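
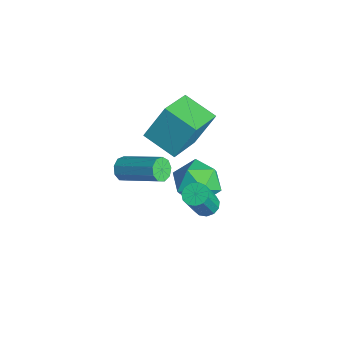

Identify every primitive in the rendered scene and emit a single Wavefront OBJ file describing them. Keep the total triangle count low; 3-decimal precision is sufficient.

v 0.191 -1.76 -2.423
v 0.643 -2.094 -2.685
v 2.141 -0.853 -1.679
v 1.689 -0.52 -1.417
v 0.54 -1.767 -2.935
v 2.038 -0.526 -1.929
v 0.274 -1.437 -2.945
v 1.772 -0.196 -1.939
v -0.031 -1.258 -2.711
v 1.467 -0.018 -1.705
v -0.232 -1.315 -2.342
v 1.266 -0.074 -1.336
v -0.235 -1.58 -2.011
v 1.263 -0.339 -1.005
v -0.039 -1.929 -1.873
v 1.459 -0.688 -0.866
v 0.265 -2.2 -1.992
v 1.763 -0.959 -0.986
v 0.535 -2.265 -2.313
v 2.033 -1.024 -1.307
v 3.409 0.841 -2.723
v 3.719 0.414 -3.008
v 4.22 -0.269 -1.443
v 3.911 0.159 -1.157
v 3.932 0.673 -2.964
v 4.433 -0.01 -1.398
v 3.98 0.985 -2.843
v 4.481 0.302 -1.277
v 3.846 1.251 -2.684
v 4.347 0.568 -1.118
v 3.574 1.388 -2.537
v 4.075 0.705 -0.971
v 3.249 1.351 -2.449
v 3.75 0.668 -0.884
v 2.976 1.152 -2.448
v 3.477 0.469 -0.883
v 2.84 0.855 -2.535
v 3.341 0.172 -0.969
v 2.885 0.553 -2.681
v 3.386 -0.13 -1.115
v 3.096 0.343 -2.84
v 3.598 -0.34 -1.274
v 3.407 0.291 -2.962
v 3.909 -0.392 -1.397
v -2.763 1.171 -2.861
v -2.697 2.155 -1.167
v -1.402 2.125 -3.468
v -1.336 3.109 -1.774
v -1.384 -0.289 -2.066
v -1.318 0.695 -0.372
v -0.023 0.665 -2.673
v 0.043 1.649 -0.979
v 0.821 2.314 -3.504
v 1.469 1.964 -2.545
v 1.031 0.536 -4.295
v 1.679 0.186 -3.336
v 0.496 0.406 -3.218
v 0.366 1.504 -2.73
v 2.134 0.996 -4.11
v 2.004 2.094 -3.622
v 2.281 1.149 -2.92
v 1.268 0.785 -2.368
v 1.232 1.715 -4.472
v 0.219 1.351 -3.92
f 2 1 5
f 2 5 3
f 3 5 6
f 3 6 4
f 5 1 7
f 5 7 6
f 6 7 8
f 6 8 4
f 7 1 9
f 7 9 8
f 8 9 10
f 8 10 4
f 9 1 11
f 9 11 10
f 10 11 12
f 10 12 4
f 11 1 13
f 11 13 12
f 12 13 14
f 12 14 4
f 13 1 15
f 13 15 14
f 14 15 16
f 14 16 4
f 15 1 17
f 15 17 16
f 16 17 18
f 16 18 4
f 17 1 19
f 17 19 18
f 18 19 20
f 18 20 4
f 19 1 2
f 19 2 20
f 20 2 3
f 20 3 4
f 22 21 25
f 22 25 23
f 23 25 26
f 23 26 24
f 25 21 27
f 25 27 26
f 26 27 28
f 26 28 24
f 27 21 29
f 27 29 28
f 28 29 30
f 28 30 24
f 29 21 31
f 29 31 30
f 30 31 32
f 30 32 24
f 31 21 33
f 31 33 32
f 32 33 34
f 32 34 24
f 33 21 35
f 33 35 34
f 34 35 36
f 34 36 24
f 35 21 37
f 35 37 36
f 36 37 38
f 36 38 24
f 37 21 39
f 37 39 38
f 38 39 40
f 38 40 24
f 39 21 41
f 39 41 40
f 40 41 42
f 40 42 24
f 41 21 43
f 41 43 42
f 42 43 44
f 42 44 24
f 43 21 22
f 43 22 44
f 44 22 23
f 44 23 24
f 46 48 45
f 49 46 45
f 45 48 47
f 47 49 45
f 46 52 48
f 50 46 49
f 50 52 46
f 48 52 47
f 51 49 47
f 47 52 51
f 51 50 49
f 52 50 51
f 53 64 58
f 53 58 54
f 53 54 60
f 53 60 63
f 53 63 64
f 54 58 62
f 58 64 57
f 64 63 55
f 63 60 59
f 60 54 61
f 56 62 57
f 56 57 55
f 56 55 59
f 56 59 61
f 56 61 62
f 57 62 58
f 55 57 64
f 59 55 63
f 61 59 60
f 62 61 54



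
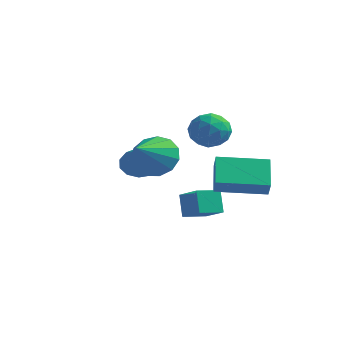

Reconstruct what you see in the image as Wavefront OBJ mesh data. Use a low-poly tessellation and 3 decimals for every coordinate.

v -0.662 2.494 -1.836
v 0.405 2.047 -1.22
v -0.141 3.466 -2.034
v 0.926 3.019 -1.418
v -0.266 2.081 -2.822
v 0.801 1.634 -2.206
v 0.255 3.053 -3.02
v 1.322 2.606 -2.404
v -0.241 0.048 1.148
v 0.126 0.578 1.951
v -0.059 -1.568 2.132
v -0.45 0.555 2.019
v -0.96 0.371 1.811
v -1.241 0.084 1.393
v -1.205 -0.215 0.896
v -0.863 -0.43 0.48
v -0.323 -0.493 0.275
v 0.242 -0.385 0.348
v 0.654 -0.14 0.675
v 0.782 0.165 1.152
v 0.585 0.433 1.627
v -2.719 2.886 -0.579
v -1.818 2.95 -0.8
v -2.461 2.294 0.299
v -1.924 3.361 -0.492
v -2.282 3.621 -0.212
v -2.779 3.647 -0.048
v -3.257 3.432 -0.053
v -3.564 3.044 -0.225
v -3.603 2.605 -0.509
v -3.361 2.256 -0.816
v -2.915 2.107 -1.047
v -2.407 2.205 -1.13
v -1.998 2.519 -1.038
v 0.476 2.171 2.032
v 1.272 2.276 1.616
v 1.088 1.224 2.964
v 1.884 1.329 2.548
v 1.533 2.008 3.031
v 1.154 2.594 2.455
v 1.206 0.906 2.125
v 0.827 1.492 1.549
v 1.723 1.495 1.674
v 1.925 2.176 2.233
v 0.435 1.324 2.347
v 0.637 2.005 2.906
v 0.82 2.307 1.742
v 1.54 1.193 2.838
v 1.333 1.593 3.121
v 1.801 1.655 2.877
v 0.751 2.493 2.235
v 1.219 2.555 1.991
v 1.372 2.398 2.822
v 1.141 0.945 2.589
v 1.609 1.007 2.345
v 0.559 1.845 1.703
v 1.027 1.907 1.459
v 0.988 1.102 1.758
v 1.553 1.909 1.532
v 1.913 1.353 2.079
v 1.514 1.104 1.831
v 1.292 1.448 1.493
v 1.672 2.31 1.86
v 2.032 1.753 2.408
v 1.825 2.152 2.692
v 1.603 2.496 2.353
v 1.937 1.851 1.894
v 0.328 1.747 2.172
v 0.688 1.19 2.72
v 0.757 1.004 2.227
v 0.535 1.348 1.888
v 0.447 2.147 2.501
v 0.807 1.591 3.048
v 1.068 2.052 3.087
v 0.846 2.396 2.749
v 0.423 1.649 2.686
v 0.196 3.725 -0.446
v 0.491 3.379 0.224
v 2.008 4.924 -0.624
v 2.303 4.577 0.046
v 0.877 2.563 -1.346
v 1.172 2.216 -0.676
v 2.689 3.761 -1.524
v 2.984 3.415 -0.854
f 2 4 1
f 5 2 1
f 1 4 3
f 3 5 1
f 2 8 4
f 6 2 5
f 6 8 2
f 4 8 3
f 7 5 3
f 3 8 7
f 7 6 5
f 8 6 7
f 10 9 12
f 10 12 11
f 12 9 13
f 12 13 11
f 13 9 14
f 13 14 11
f 14 9 15
f 14 15 11
f 15 9 16
f 15 16 11
f 16 9 17
f 16 17 11
f 17 9 18
f 17 18 11
f 18 9 19
f 18 19 11
f 19 9 20
f 19 20 11
f 20 9 21
f 20 21 11
f 21 9 10
f 21 10 11
f 23 22 25
f 23 25 24
f 25 22 26
f 25 26 24
f 26 22 27
f 26 27 24
f 27 22 28
f 27 28 24
f 28 22 29
f 28 29 24
f 29 22 30
f 29 30 24
f 30 22 31
f 30 31 24
f 31 22 32
f 31 32 24
f 32 22 33
f 32 33 24
f 33 22 34
f 33 34 24
f 34 22 23
f 34 23 24
f 35 72 51
f 72 46 75
f 51 75 40
f 72 75 51
f 35 51 47
f 51 40 52
f 47 52 36
f 51 52 47
f 35 47 56
f 47 36 57
f 56 57 42
f 47 57 56
f 35 56 68
f 56 42 71
f 68 71 45
f 56 71 68
f 35 68 72
f 68 45 76
f 72 76 46
f 68 76 72
f 36 52 63
f 52 40 66
f 63 66 44
f 52 66 63
f 40 75 53
f 75 46 74
f 53 74 39
f 75 74 53
f 46 76 73
f 76 45 69
f 73 69 37
f 76 69 73
f 45 71 70
f 71 42 58
f 70 58 41
f 71 58 70
f 42 57 62
f 57 36 59
f 62 59 43
f 57 59 62
f 38 64 50
f 64 44 65
f 50 65 39
f 64 65 50
f 38 50 48
f 50 39 49
f 48 49 37
f 50 49 48
f 38 48 55
f 48 37 54
f 55 54 41
f 48 54 55
f 38 55 60
f 55 41 61
f 60 61 43
f 55 61 60
f 38 60 64
f 60 43 67
f 64 67 44
f 60 67 64
f 39 65 53
f 65 44 66
f 53 66 40
f 65 66 53
f 37 49 73
f 49 39 74
f 73 74 46
f 49 74 73
f 41 54 70
f 54 37 69
f 70 69 45
f 54 69 70
f 43 61 62
f 61 41 58
f 62 58 42
f 61 58 62
f 44 67 63
f 67 43 59
f 63 59 36
f 67 59 63
f 78 80 77
f 81 78 77
f 77 80 79
f 79 81 77
f 78 84 80
f 82 78 81
f 82 84 78
f 80 84 79
f 83 81 79
f 79 84 83
f 83 82 81
f 84 82 83



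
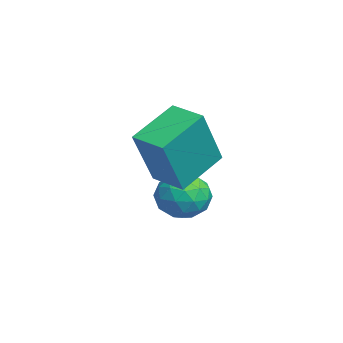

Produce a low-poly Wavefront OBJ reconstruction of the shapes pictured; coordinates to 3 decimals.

v 0.209 0.341 -1.039
v 0.824 -0.129 0.327
v -0.436 1.207 -0.45
v 0.179 0.737 0.915
v 0.821 0.863 -1.135
v 1.436 0.393 0.23
v 0.176 1.729 -0.547
v 0.791 1.259 0.819
v -0.858 1.379 -1.611
v -0.515 1.525 -2.12
v -0.325 0.515 -1.5
v 0.018 0.661 -2.009
v 0.08 0.998 -1.48
v -0.249 1.532 -1.548
v -0.591 0.508 -2.072
v -0.92 1.042 -2.14
v -0.35 0.987 -2.405
v 0.065 1.29 -2.039
v -0.905 0.75 -1.581
v -0.49 1.053 -1.215
v -0.733 1.528 -1.875
v -0.107 0.512 -1.745
v -0.07 0.71 -1.434
v 0.131 0.796 -1.733
v -0.577 1.532 -1.539
v -0.376 1.618 -1.838
v -0.025 1.308 -1.462
v -0.464 0.422 -1.782
v -0.263 0.508 -2.081
v -0.971 1.244 -1.887
v -0.77 1.33 -2.186
v -0.815 0.732 -2.158
v -0.435 1.297 -2.342
v -0.122 0.79 -2.277
v -0.479 0.7 -2.314
v -0.673 1.013 -2.354
v -0.191 1.475 -2.126
v 0.122 0.968 -2.062
v 0.159 1.166 -1.75
v -0.035 1.48 -1.79
v -0.094 1.159 -2.294
v -0.962 1.072 -1.558
v -0.649 0.565 -1.494
v -0.805 0.56 -1.83
v -0.999 0.874 -1.87
v -0.718 1.25 -1.343
v -0.405 0.743 -1.278
v -0.167 1.027 -1.266
v -0.361 1.34 -1.306
v -0.746 0.881 -1.326
f 2 4 1
f 5 2 1
f 1 4 3
f 3 5 1
f 2 8 4
f 6 2 5
f 6 8 2
f 4 8 3
f 7 5 3
f 3 8 7
f 7 6 5
f 8 6 7
f 9 46 25
f 46 20 49
f 25 49 14
f 46 49 25
f 9 25 21
f 25 14 26
f 21 26 10
f 25 26 21
f 9 21 30
f 21 10 31
f 30 31 16
f 21 31 30
f 9 30 42
f 30 16 45
f 42 45 19
f 30 45 42
f 9 42 46
f 42 19 50
f 46 50 20
f 42 50 46
f 10 26 37
f 26 14 40
f 37 40 18
f 26 40 37
f 14 49 27
f 49 20 48
f 27 48 13
f 49 48 27
f 20 50 47
f 50 19 43
f 47 43 11
f 50 43 47
f 19 45 44
f 45 16 32
f 44 32 15
f 45 32 44
f 16 31 36
f 31 10 33
f 36 33 17
f 31 33 36
f 12 38 24
f 38 18 39
f 24 39 13
f 38 39 24
f 12 24 22
f 24 13 23
f 22 23 11
f 24 23 22
f 12 22 29
f 22 11 28
f 29 28 15
f 22 28 29
f 12 29 34
f 29 15 35
f 34 35 17
f 29 35 34
f 12 34 38
f 34 17 41
f 38 41 18
f 34 41 38
f 13 39 27
f 39 18 40
f 27 40 14
f 39 40 27
f 11 23 47
f 23 13 48
f 47 48 20
f 23 48 47
f 15 28 44
f 28 11 43
f 44 43 19
f 28 43 44
f 17 35 36
f 35 15 32
f 36 32 16
f 35 32 36
f 18 41 37
f 41 17 33
f 37 33 10
f 41 33 37



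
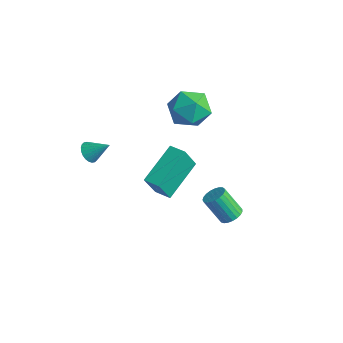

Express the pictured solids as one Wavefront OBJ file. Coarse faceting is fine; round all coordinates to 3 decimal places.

v -0.524 0.054 0.146
v -0.473 -0.598 1.429
v -1.004 1.878 1.091
v -0.954 1.226 2.374
v 0.274 0.234 0.206
v 0.324 -0.418 1.489
v -0.207 2.058 1.151
v -0.156 1.406 2.434
v -3.409 4.152 2.624
v -2.544 4.537 2.056
v -2.516 2.643 2.964
v -1.651 3.028 2.396
v -1.925 3.487 3.362
v -2.477 4.419 3.152
v -2.583 2.761 1.868
v -3.135 3.693 1.658
v -2.033 3.677 1.589
v -1.627 4.125 2.512
v -3.433 3.055 2.508
v -3.027 3.503 3.431
v 2.564 1.737 -0.185
v 3.013 1.864 0.124
v 2.325 1.451 1.295
v 1.876 1.323 0.985
v 2.895 2.065 0.125
v 2.206 1.652 1.296
v 2.72 2.209 0.073
v 2.031 1.795 1.244
v 2.517 2.271 -0.024
v 1.829 1.858 1.146
v 2.323 2.241 -0.149
v 1.634 1.827 1.022
v 2.171 2.124 -0.28
v 1.482 1.71 0.89
v 2.086 1.939 -0.395
v 1.398 1.526 0.776
v 2.084 1.72 -0.474
v 1.396 1.307 0.697
v 2.166 1.504 -0.502
v 1.477 1.09 0.669
v 2.316 1.328 -0.476
v 1.627 0.914 0.695
v 2.509 1.222 -0.4
v 1.82 0.809 0.771
v 2.712 1.206 -0.286
v 2.023 0.792 0.885
v 2.889 1.281 -0.155
v 2.2 0.868 1.016
v 3.01 1.436 -0.03
v 2.321 1.022 1.141
v 3.054 1.642 0.069
v 2.365 1.228 1.24
v -2.164 -2.185 3.066
v -1.776 -2.198 2.677
v -1.456 -1.635 3.754
v -1.875 -2.014 2.631
v -2.018 -1.855 2.652
v -2.184 -1.747 2.735
v -2.346 -1.705 2.869
v -2.481 -1.737 3.033
v -2.567 -1.836 3.202
v -2.592 -1.989 3.351
v -2.552 -2.172 3.456
v -2.453 -2.357 3.502
v -2.31 -2.515 3.481
v -2.145 -2.624 3.398
v -1.982 -2.665 3.264
v -1.848 -2.634 3.1
v -1.761 -2.534 2.931
v -1.736 -2.381 2.782
f 2 4 1
f 5 2 1
f 1 4 3
f 3 5 1
f 2 8 4
f 6 2 5
f 6 8 2
f 4 8 3
f 7 5 3
f 3 8 7
f 7 6 5
f 8 6 7
f 9 20 14
f 9 14 10
f 9 10 16
f 9 16 19
f 9 19 20
f 10 14 18
f 14 20 13
f 20 19 11
f 19 16 15
f 16 10 17
f 12 18 13
f 12 13 11
f 12 11 15
f 12 15 17
f 12 17 18
f 13 18 14
f 11 13 20
f 15 11 19
f 17 15 16
f 18 17 10
f 22 21 25
f 22 25 23
f 23 25 26
f 23 26 24
f 25 21 27
f 25 27 26
f 26 27 28
f 26 28 24
f 27 21 29
f 27 29 28
f 28 29 30
f 28 30 24
f 29 21 31
f 29 31 30
f 30 31 32
f 30 32 24
f 31 21 33
f 31 33 32
f 32 33 34
f 32 34 24
f 33 21 35
f 33 35 34
f 34 35 36
f 34 36 24
f 35 21 37
f 35 37 36
f 36 37 38
f 36 38 24
f 37 21 39
f 37 39 38
f 38 39 40
f 38 40 24
f 39 21 41
f 39 41 40
f 40 41 42
f 40 42 24
f 41 21 43
f 41 43 42
f 42 43 44
f 42 44 24
f 43 21 45
f 43 45 44
f 44 45 46
f 44 46 24
f 45 21 47
f 45 47 46
f 46 47 48
f 46 48 24
f 47 21 49
f 47 49 48
f 48 49 50
f 48 50 24
f 49 21 51
f 49 51 50
f 50 51 52
f 50 52 24
f 51 21 22
f 51 22 52
f 52 22 23
f 52 23 24
f 54 53 56
f 54 56 55
f 56 53 57
f 56 57 55
f 57 53 58
f 57 58 55
f 58 53 59
f 58 59 55
f 59 53 60
f 59 60 55
f 60 53 61
f 60 61 55
f 61 53 62
f 61 62 55
f 62 53 63
f 62 63 55
f 63 53 64
f 63 64 55
f 64 53 65
f 64 65 55
f 65 53 66
f 65 66 55
f 66 53 67
f 66 67 55
f 67 53 68
f 67 68 55
f 68 53 69
f 68 69 55
f 69 53 70
f 69 70 55
f 70 53 54
f 70 54 55



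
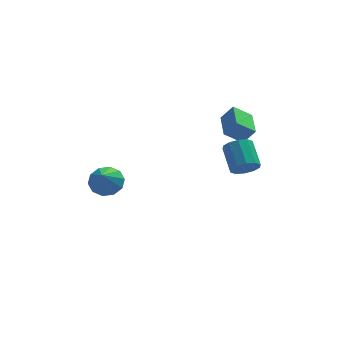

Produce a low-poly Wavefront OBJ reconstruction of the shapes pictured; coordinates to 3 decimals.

v 2.789 -2.465 -0.137
v 3.549 -2.292 -0.264
v 3.392 -0.961 0.611
v 2.631 -1.135 0.737
v 3.286 -2.088 -0.621
v 3.129 -0.758 0.253
v 2.833 -2.028 -0.794
v 2.676 -0.698 0.081
v 2.364 -2.135 -0.716
v 2.206 -0.805 0.159
v 2.056 -2.369 -0.416
v 1.899 -1.038 0.458
v 2.028 -2.639 -0.011
v 1.871 -1.308 0.864
v 2.291 -2.842 0.347
v 2.134 -1.512 1.221
v 2.744 -2.902 0.519
v 2.587 -1.572 1.394
v 3.214 -2.795 0.441
v 3.056 -1.465 1.316
v 3.521 -2.562 0.142
v 3.364 -1.231 1.016
v -3.543 2.596 -3.869
v -2.595 2.468 -3.712
v -3.897 1.524 -2.611
v -2.778 2.926 -3.372
v -3.254 3.259 -3.222
v -3.84 3.338 -3.319
v -4.313 3.135 -3.625
v -4.492 2.725 -4.025
v -4.309 2.267 -4.365
v -3.833 1.934 -4.515
v -3.247 1.854 -4.419
v -2.774 2.058 -4.112
v 2.242 0.516 0.512
v 2.861 0.387 1.362
v 2.386 2.213 0.663
v 3.005 2.084 1.514
v 3.235 0.496 -0.214
v 3.854 0.367 0.637
v 3.379 2.193 -0.062
v 3.998 2.064 0.788
f 2 1 5
f 2 5 3
f 3 5 6
f 3 6 4
f 5 1 7
f 5 7 6
f 6 7 8
f 6 8 4
f 7 1 9
f 7 9 8
f 8 9 10
f 8 10 4
f 9 1 11
f 9 11 10
f 10 11 12
f 10 12 4
f 11 1 13
f 11 13 12
f 12 13 14
f 12 14 4
f 13 1 15
f 13 15 14
f 14 15 16
f 14 16 4
f 15 1 17
f 15 17 16
f 16 17 18
f 16 18 4
f 17 1 19
f 17 19 18
f 18 19 20
f 18 20 4
f 19 1 21
f 19 21 20
f 20 21 22
f 20 22 4
f 21 1 2
f 21 2 22
f 22 2 3
f 22 3 4
f 24 23 26
f 24 26 25
f 26 23 27
f 26 27 25
f 27 23 28
f 27 28 25
f 28 23 29
f 28 29 25
f 29 23 30
f 29 30 25
f 30 23 31
f 30 31 25
f 31 23 32
f 31 32 25
f 32 23 33
f 32 33 25
f 33 23 34
f 33 34 25
f 34 23 24
f 34 24 25
f 36 38 35
f 39 36 35
f 35 38 37
f 37 39 35
f 36 42 38
f 40 36 39
f 40 42 36
f 38 42 37
f 41 39 37
f 37 42 41
f 41 40 39
f 42 40 41



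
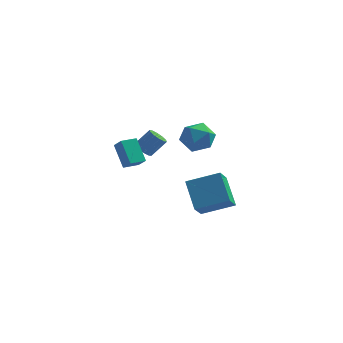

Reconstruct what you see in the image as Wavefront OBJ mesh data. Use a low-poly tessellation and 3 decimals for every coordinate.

v -3.55 -1.395 1.239
v -3.028 -1.885 1.879
v -4.266 -0.538 2.481
v -3.744 -1.028 3.12
v -2.836 -0.712 1.18
v -2.314 -1.202 1.819
v -3.552 0.145 2.421
v -3.03 -0.345 3.061
v -2.835 0.31 1.834
v -2.33 0.212 1.471
v -1.539 0.611 2.463
v -2.045 0.71 2.826
v -2.447 0.579 1.417
v -1.657 0.978 2.409
v -2.713 0.844 1.522
v -1.922 1.243 2.514
v -3.025 0.905 1.746
v -2.234 1.304 2.738
v -3.265 0.739 2.004
v -2.474 1.138 2.996
v -3.341 0.409 2.197
v -2.55 0.808 3.189
v -3.223 0.042 2.251
v -2.433 0.441 3.243
v -2.958 -0.223 2.146
v -2.167 0.176 3.138
v -2.646 -0.284 1.922
v -1.855 0.115 2.914
v -2.406 -0.118 1.664
v -1.615 0.281 2.656
v -0.247 2.117 -3.676
v -1.074 3.502 -2.224
v -0.094 3.284 -4.7
v -0.92 4.668 -3.248
v 1.72 2.512 -2.932
v 0.894 3.896 -1.48
v 1.874 3.678 -3.956
v 1.047 5.063 -2.504
v -0.181 -0.611 3.231
v 0.51 0.017 3.799
v 0.55 -2.057 3.941
v 1.241 -1.429 4.509
v 0.176 -1.433 4.756
v -0.276 -0.539 4.318
v 1.336 -1.501 3.422
v 0.884 -0.607 2.984
v 1.448 -0.533 3.918
v 0.73 -0.491 4.742
v 0.33 -1.549 2.998
v -0.388 -1.507 3.822
f 2 4 1
f 5 2 1
f 1 4 3
f 3 5 1
f 2 8 4
f 6 2 5
f 6 8 2
f 4 8 3
f 7 5 3
f 3 8 7
f 7 6 5
f 8 6 7
f 10 9 13
f 10 13 11
f 11 13 14
f 11 14 12
f 13 9 15
f 13 15 14
f 14 15 16
f 14 16 12
f 15 9 17
f 15 17 16
f 16 17 18
f 16 18 12
f 17 9 19
f 17 19 18
f 18 19 20
f 18 20 12
f 19 9 21
f 19 21 20
f 20 21 22
f 20 22 12
f 21 9 23
f 21 23 22
f 22 23 24
f 22 24 12
f 23 9 25
f 23 25 24
f 24 25 26
f 24 26 12
f 25 9 27
f 25 27 26
f 26 27 28
f 26 28 12
f 27 9 29
f 27 29 28
f 28 29 30
f 28 30 12
f 29 9 10
f 29 10 30
f 30 10 11
f 30 11 12
f 32 34 31
f 35 32 31
f 31 34 33
f 33 35 31
f 32 38 34
f 36 32 35
f 36 38 32
f 34 38 33
f 37 35 33
f 33 38 37
f 37 36 35
f 38 36 37
f 39 50 44
f 39 44 40
f 39 40 46
f 39 46 49
f 39 49 50
f 40 44 48
f 44 50 43
f 50 49 41
f 49 46 45
f 46 40 47
f 42 48 43
f 42 43 41
f 42 41 45
f 42 45 47
f 42 47 48
f 43 48 44
f 41 43 50
f 45 41 49
f 47 45 46
f 48 47 40



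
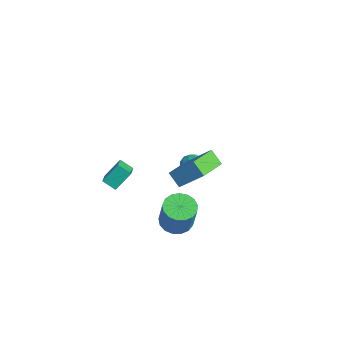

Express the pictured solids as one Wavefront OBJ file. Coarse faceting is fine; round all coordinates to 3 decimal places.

v -4.717 -3.997 -2.529
v -3.684 -4.686 -1.86
v -4.703 -2.984 -1.506
v -3.67 -3.673 -0.837
v -4.07 -3.507 -3.023
v -3.037 -4.196 -2.354
v -4.056 -2.494 -2
v -3.023 -3.183 -1.331
v -1.583 0.816 -1.026
v -1.337 0.408 -1.654
v -2.523 -0.028 -0.846
v -2.277 -0.436 -1.474
v -1.838 -0.417 -0.819
v -1.257 0.104 -0.931
v -2.603 0.276 -1.569
v -2.022 0.797 -1.681
v -1.968 0.074 -1.99
v -1.495 -0.354 -1.527
v -2.365 0.734 -0.973
v -1.892 0.306 -0.51
v -1.377 0.686 -1.356
v -2.483 -0.306 -1.144
v -2.224 -0.295 -0.759
v -2.08 -0.535 -1.129
v -1.33 0.507 -0.931
v -1.186 0.267 -1.3
v -1.48 -0.217 -0.809
v -2.674 0.113 -1.2
v -2.53 -0.127 -1.569
v -1.78 0.915 -1.371
v -1.636 0.675 -1.741
v -2.38 0.597 -1.691
v -1.604 0.25 -1.923
v -2.156 -0.246 -1.817
v -2.348 0.172 -1.873
v -2.006 0.479 -1.938
v -1.326 -0.002 -1.65
v -1.878 -0.498 -1.544
v -1.62 -0.487 -1.16
v -1.278 -0.181 -1.225
v -1.696 -0.198 -1.848
v -1.982 0.878 -0.956
v -2.534 0.382 -0.85
v -2.582 0.561 -1.275
v -2.24 0.867 -1.34
v -1.704 0.626 -0.683
v -2.256 0.13 -0.577
v -1.854 -0.099 -0.562
v -1.512 0.208 -0.627
v -2.164 0.578 -0.652
v 2.983 -3.72 -0.304
v 3.852 -3.919 -0.632
v 4.526 -4.059 1.235
v 3.657 -3.86 1.564
v 3.85 -3.466 -0.597
v 4.524 -3.605 1.27
v 3.649 -3.07 -0.495
v 4.323 -3.21 1.372
v 3.296 -2.824 -0.349
v 3.97 -2.964 1.518
v 2.871 -2.783 -0.193
v 3.545 -2.923 1.674
v 2.472 -2.957 -0.062
v 3.145 -3.097 1.805
v 2.19 -3.305 0.014
v 2.863 -3.445 1.881
v 2.089 -3.749 0.017
v 2.763 -3.889 1.884
v 2.194 -4.186 -0.054
v 2.867 -4.326 1.814
v 2.479 -4.516 -0.181
v 3.153 -4.656 1.686
v 2.88 -4.664 -0.337
v 3.553 -4.804 1.53
v 3.304 -4.596 -0.485
v 3.978 -4.735 1.382
v 3.655 -4.327 -0.592
v 4.329 -4.467 1.276
v 2.881 -4.102 3.967
v 3.732 -3.117 5.166
v 1.797 -2.338 3.287
v 2.648 -1.352 4.485
v 3.632 -3.908 3.275
v 4.483 -2.922 4.473
v 2.548 -2.143 2.594
v 3.399 -1.158 3.793
f 2 4 1
f 5 2 1
f 1 4 3
f 3 5 1
f 2 8 4
f 6 2 5
f 6 8 2
f 4 8 3
f 7 5 3
f 3 8 7
f 7 6 5
f 8 6 7
f 9 46 25
f 46 20 49
f 25 49 14
f 46 49 25
f 9 25 21
f 25 14 26
f 21 26 10
f 25 26 21
f 9 21 30
f 21 10 31
f 30 31 16
f 21 31 30
f 9 30 42
f 30 16 45
f 42 45 19
f 30 45 42
f 9 42 46
f 42 19 50
f 46 50 20
f 42 50 46
f 10 26 37
f 26 14 40
f 37 40 18
f 26 40 37
f 14 49 27
f 49 20 48
f 27 48 13
f 49 48 27
f 20 50 47
f 50 19 43
f 47 43 11
f 50 43 47
f 19 45 44
f 45 16 32
f 44 32 15
f 45 32 44
f 16 31 36
f 31 10 33
f 36 33 17
f 31 33 36
f 12 38 24
f 38 18 39
f 24 39 13
f 38 39 24
f 12 24 22
f 24 13 23
f 22 23 11
f 24 23 22
f 12 22 29
f 22 11 28
f 29 28 15
f 22 28 29
f 12 29 34
f 29 15 35
f 34 35 17
f 29 35 34
f 12 34 38
f 34 17 41
f 38 41 18
f 34 41 38
f 13 39 27
f 39 18 40
f 27 40 14
f 39 40 27
f 11 23 47
f 23 13 48
f 47 48 20
f 23 48 47
f 15 28 44
f 28 11 43
f 44 43 19
f 28 43 44
f 17 35 36
f 35 15 32
f 36 32 16
f 35 32 36
f 18 41 37
f 41 17 33
f 37 33 10
f 41 33 37
f 52 51 55
f 52 55 53
f 53 55 56
f 53 56 54
f 55 51 57
f 55 57 56
f 56 57 58
f 56 58 54
f 57 51 59
f 57 59 58
f 58 59 60
f 58 60 54
f 59 51 61
f 59 61 60
f 60 61 62
f 60 62 54
f 61 51 63
f 61 63 62
f 62 63 64
f 62 64 54
f 63 51 65
f 63 65 64
f 64 65 66
f 64 66 54
f 65 51 67
f 65 67 66
f 66 67 68
f 66 68 54
f 67 51 69
f 67 69 68
f 68 69 70
f 68 70 54
f 69 51 71
f 69 71 70
f 70 71 72
f 70 72 54
f 71 51 73
f 71 73 72
f 72 73 74
f 72 74 54
f 73 51 75
f 73 75 74
f 74 75 76
f 74 76 54
f 75 51 77
f 75 77 76
f 76 77 78
f 76 78 54
f 77 51 52
f 77 52 78
f 78 52 53
f 78 53 54
f 80 82 79
f 83 80 79
f 79 82 81
f 81 83 79
f 80 86 82
f 84 80 83
f 84 86 80
f 82 86 81
f 85 83 81
f 81 86 85
f 85 84 83
f 86 84 85



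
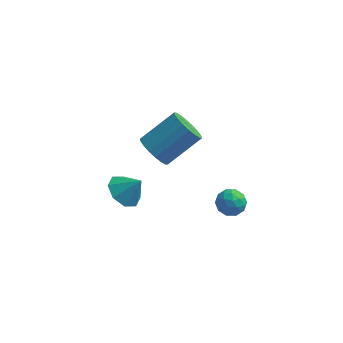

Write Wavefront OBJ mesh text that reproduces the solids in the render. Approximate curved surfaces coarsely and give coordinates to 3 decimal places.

v -3.907 -1.925 -3.444
v -3.282 -2.382 -3.941
v -3.133 -1.875 -2.516
v -3.231 -1.684 -4.02
v -3.576 -1.127 -3.762
v -4.115 -1.037 -3.318
v -4.532 -1.467 -2.948
v -4.583 -2.165 -2.869
v -4.238 -2.722 -3.127
v -3.699 -2.812 -3.571
v -2.25 -3.33 1.353
v -1.598 -3.638 0.884
v -0.319 -2.659 2.018
v -0.97 -2.35 2.487
v -1.687 -3.312 0.703
v -0.407 -2.333 1.837
v -1.887 -2.99 0.651
v -0.608 -2.011 1.785
v -2.159 -2.736 0.738
v -0.88 -1.757 1.872
v -2.449 -2.598 0.947
v -1.17 -1.619 2.08
v -2.7 -2.606 1.236
v -1.42 -1.627 2.37
v -2.861 -2.757 1.549
v -1.581 -1.778 2.682
v -2.901 -3.021 1.822
v -1.622 -2.042 2.956
v -2.813 -3.347 2.003
v -1.533 -2.368 3.137
v -2.612 -3.669 2.055
v -1.333 -2.69 3.189
v -2.34 -3.923 1.968
v -1.061 -2.944 3.102
v -2.05 -4.061 1.76
v -0.771 -3.082 2.893
v -1.8 -4.053 1.47
v -0.52 -3.074 2.604
v -1.639 -3.902 1.158
v -0.359 -2.923 2.291
v 0.898 -2.449 -2.802
v 1.238 -2.176 -2.223
v 0.802 -3.484 -2.257
v 1.142 -3.211 -1.678
v 0.474 -2.984 -1.847
v 0.534 -2.344 -2.183
v 1.506 -3.316 -2.297
v 1.566 -2.676 -2.633
v 1.614 -2.712 -1.91
v 0.977 -2.506 -1.632
v 1.063 -3.154 -2.848
v 0.426 -2.948 -2.57
v 1.076 -2.221 -2.56
v 0.964 -3.439 -1.92
v 0.571 -3.305 -2.019
v 0.771 -3.145 -1.678
v 0.662 -2.32 -2.537
v 0.862 -2.16 -2.196
v 0.413 -2.635 -1.975
v 1.178 -3.5 -2.284
v 1.378 -3.34 -1.943
v 1.269 -2.515 -2.802
v 1.469 -2.355 -2.461
v 1.627 -3.025 -2.505
v 1.498 -2.376 -2.036
v 1.441 -2.984 -1.716
v 1.655 -3.046 -2.08
v 1.69 -2.67 -2.277
v 1.123 -2.255 -1.872
v 1.066 -2.864 -1.552
v 0.674 -2.73 -1.652
v 0.709 -2.354 -1.849
v 1.344 -2.57 -1.689
v 0.974 -2.796 -2.928
v 0.917 -3.405 -2.608
v 1.331 -3.306 -2.631
v 1.366 -2.93 -2.828
v 0.599 -2.676 -2.764
v 0.542 -3.284 -2.444
v 0.35 -2.99 -2.203
v 0.385 -2.614 -2.4
v 0.696 -3.09 -2.791
f 2 1 4
f 2 4 3
f 4 1 5
f 4 5 3
f 5 1 6
f 5 6 3
f 6 1 7
f 6 7 3
f 7 1 8
f 7 8 3
f 8 1 9
f 8 9 3
f 9 1 10
f 9 10 3
f 10 1 2
f 10 2 3
f 12 11 15
f 12 15 13
f 13 15 16
f 13 16 14
f 15 11 17
f 15 17 16
f 16 17 18
f 16 18 14
f 17 11 19
f 17 19 18
f 18 19 20
f 18 20 14
f 19 11 21
f 19 21 20
f 20 21 22
f 20 22 14
f 21 11 23
f 21 23 22
f 22 23 24
f 22 24 14
f 23 11 25
f 23 25 24
f 24 25 26
f 24 26 14
f 25 11 27
f 25 27 26
f 26 27 28
f 26 28 14
f 27 11 29
f 27 29 28
f 28 29 30
f 28 30 14
f 29 11 31
f 29 31 30
f 30 31 32
f 30 32 14
f 31 11 33
f 31 33 32
f 32 33 34
f 32 34 14
f 33 11 35
f 33 35 34
f 34 35 36
f 34 36 14
f 35 11 37
f 35 37 36
f 36 37 38
f 36 38 14
f 37 11 39
f 37 39 38
f 38 39 40
f 38 40 14
f 39 11 12
f 39 12 40
f 40 12 13
f 40 13 14
f 41 78 57
f 78 52 81
f 57 81 46
f 78 81 57
f 41 57 53
f 57 46 58
f 53 58 42
f 57 58 53
f 41 53 62
f 53 42 63
f 62 63 48
f 53 63 62
f 41 62 74
f 62 48 77
f 74 77 51
f 62 77 74
f 41 74 78
f 74 51 82
f 78 82 52
f 74 82 78
f 42 58 69
f 58 46 72
f 69 72 50
f 58 72 69
f 46 81 59
f 81 52 80
f 59 80 45
f 81 80 59
f 52 82 79
f 82 51 75
f 79 75 43
f 82 75 79
f 51 77 76
f 77 48 64
f 76 64 47
f 77 64 76
f 48 63 68
f 63 42 65
f 68 65 49
f 63 65 68
f 44 70 56
f 70 50 71
f 56 71 45
f 70 71 56
f 44 56 54
f 56 45 55
f 54 55 43
f 56 55 54
f 44 54 61
f 54 43 60
f 61 60 47
f 54 60 61
f 44 61 66
f 61 47 67
f 66 67 49
f 61 67 66
f 44 66 70
f 66 49 73
f 70 73 50
f 66 73 70
f 45 71 59
f 71 50 72
f 59 72 46
f 71 72 59
f 43 55 79
f 55 45 80
f 79 80 52
f 55 80 79
f 47 60 76
f 60 43 75
f 76 75 51
f 60 75 76
f 49 67 68
f 67 47 64
f 68 64 48
f 67 64 68
f 50 73 69
f 73 49 65
f 69 65 42
f 73 65 69



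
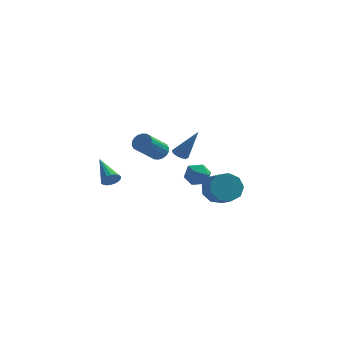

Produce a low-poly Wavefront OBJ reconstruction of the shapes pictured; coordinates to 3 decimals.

v -3.356 -4.298 0.028
v -2.922 -4.249 0.424
v -4.304 -2.882 0.892
v -2.847 -4.083 0.235
v -2.873 -3.96 0.004
v -2.995 -3.904 -0.221
v -3.188 -3.926 -0.398
v -3.415 -4.022 -0.49
v -3.63 -4.172 -0.479
v -3.791 -4.347 -0.368
v -3.865 -4.513 -0.178
v -3.839 -4.636 0.052
v -3.717 -4.692 0.278
v -3.524 -4.67 0.454
v -3.297 -4.574 0.546
v -3.082 -4.424 0.536
v -2.295 4.387 -1.677
v -1.757 3.972 -1.795
v -2.526 2.599 -0.482
v -3.065 3.013 -0.363
v -1.66 4.144 -1.559
v -2.43 2.77 -0.246
v -1.69 4.363 -1.346
v -2.459 2.99 -0.033
v -1.839 4.588 -1.199
v -2.609 3.214 0.114
v -2.079 4.772 -1.147
v -2.848 3.399 0.166
v -2.362 4.88 -1.199
v -3.131 3.507 0.114
v -2.631 4.891 -1.346
v -3.4 3.517 -0.033
v -2.834 4.801 -1.558
v -3.603 3.428 -0.245
v -2.93 4.63 -1.794
v -3.7 3.256 -0.481
v -2.901 4.41 -2.007
v -3.67 3.037 -0.694
v -2.751 4.186 -2.154
v -3.521 2.812 -0.841
v -2.512 4.001 -2.206
v -3.281 2.628 -0.893
v -2.229 3.893 -2.154
v -2.998 2.52 -0.841
v -1.96 3.883 -2.007
v -2.729 2.509 -0.694
v 1.712 1.602 -3.178
v 2.325 2.309 -2.7
v 2.98 1.245 -1.965
v 2.368 0.538 -2.442
v 1.726 2.205 -2.318
v 2.381 1.14 -1.582
v 1.121 1.818 -2.338
v 1.776 0.754 -1.602
v 0.792 1.331 -2.751
v 1.448 0.267 -2.015
v 0.895 0.97 -3.363
v 1.55 -0.094 -2.628
v 1.379 0.905 -3.889
v 2.035 -0.159 -3.154
v 2.02 1.167 -4.082
v 2.675 0.102 -3.347
v 2.517 1.631 -3.852
v 3.172 0.567 -3.117
v 2.637 2.083 -3.306
v 3.292 1.019 -2.571
v -0.133 -0.68 0.61
v 0.248 -0.984 0.402
v 0.893 -0.64 2.43
v 0.328 -0.671 0.349
v 0.232 -0.361 0.397
v -0.003 -0.173 0.526
v -0.289 -0.179 0.687
v -0.514 -0.376 0.818
v -0.595 -0.689 0.871
v -0.499 -0.999 0.823
v -0.263 -1.187 0.695
v 0.022 -1.181 0.533
v 1.122 -1.079 -1.029
v 1.718 -1.242 -0.428
v 0.322 -2.098 -0.512
v 0.918 -2.261 0.089
v 0.467 -1.528 0.118
v 0.961 -0.897 -0.201
v 1.079 -2.443 -0.739
v 1.573 -1.812 -1.058
v 1.692 -2.085 -0.249
v 1.313 -1.519 0.281
v 0.727 -1.821 -1.221
v 0.348 -1.255 -0.691
f 2 1 4
f 2 4 3
f 4 1 5
f 4 5 3
f 5 1 6
f 5 6 3
f 6 1 7
f 6 7 3
f 7 1 8
f 7 8 3
f 8 1 9
f 8 9 3
f 9 1 10
f 9 10 3
f 10 1 11
f 10 11 3
f 11 1 12
f 11 12 3
f 12 1 13
f 12 13 3
f 13 1 14
f 13 14 3
f 14 1 15
f 14 15 3
f 15 1 16
f 15 16 3
f 16 1 2
f 16 2 3
f 18 17 21
f 18 21 19
f 19 21 22
f 19 22 20
f 21 17 23
f 21 23 22
f 22 23 24
f 22 24 20
f 23 17 25
f 23 25 24
f 24 25 26
f 24 26 20
f 25 17 27
f 25 27 26
f 26 27 28
f 26 28 20
f 27 17 29
f 27 29 28
f 28 29 30
f 28 30 20
f 29 17 31
f 29 31 30
f 30 31 32
f 30 32 20
f 31 17 33
f 31 33 32
f 32 33 34
f 32 34 20
f 33 17 35
f 33 35 34
f 34 35 36
f 34 36 20
f 35 17 37
f 35 37 36
f 36 37 38
f 36 38 20
f 37 17 39
f 37 39 38
f 38 39 40
f 38 40 20
f 39 17 41
f 39 41 40
f 40 41 42
f 40 42 20
f 41 17 43
f 41 43 42
f 42 43 44
f 42 44 20
f 43 17 45
f 43 45 44
f 44 45 46
f 44 46 20
f 45 17 18
f 45 18 46
f 46 18 19
f 46 19 20
f 48 47 51
f 48 51 49
f 49 51 52
f 49 52 50
f 51 47 53
f 51 53 52
f 52 53 54
f 52 54 50
f 53 47 55
f 53 55 54
f 54 55 56
f 54 56 50
f 55 47 57
f 55 57 56
f 56 57 58
f 56 58 50
f 57 47 59
f 57 59 58
f 58 59 60
f 58 60 50
f 59 47 61
f 59 61 60
f 60 61 62
f 60 62 50
f 61 47 63
f 61 63 62
f 62 63 64
f 62 64 50
f 63 47 65
f 63 65 64
f 64 65 66
f 64 66 50
f 65 47 48
f 65 48 66
f 66 48 49
f 66 49 50
f 68 67 70
f 68 70 69
f 70 67 71
f 70 71 69
f 71 67 72
f 71 72 69
f 72 67 73
f 72 73 69
f 73 67 74
f 73 74 69
f 74 67 75
f 74 75 69
f 75 67 76
f 75 76 69
f 76 67 77
f 76 77 69
f 77 67 78
f 77 78 69
f 78 67 68
f 78 68 69
f 79 90 84
f 79 84 80
f 79 80 86
f 79 86 89
f 79 89 90
f 80 84 88
f 84 90 83
f 90 89 81
f 89 86 85
f 86 80 87
f 82 88 83
f 82 83 81
f 82 81 85
f 82 85 87
f 82 87 88
f 83 88 84
f 81 83 90
f 85 81 89
f 87 85 86
f 88 87 80



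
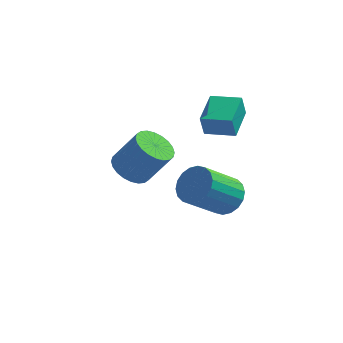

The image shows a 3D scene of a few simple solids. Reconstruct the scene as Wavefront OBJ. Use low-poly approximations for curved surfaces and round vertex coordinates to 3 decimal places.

v 1.577 -1.063 -2.596
v 2.361 -1.531 -2.333
v 1.226 -2.626 -0.901
v 0.443 -2.157 -1.164
v 2.361 -1.196 -2.076
v 1.227 -2.29 -0.644
v 2.207 -0.834 -1.922
v 1.072 -1.928 -0.49
v 1.927 -0.517 -1.902
v 0.793 -1.612 -0.47
v 1.579 -0.308 -2.018
v 0.444 -1.403 -0.586
v 1.23 -0.249 -2.25
v 0.095 -1.344 -0.818
v 0.95 -0.351 -2.55
v -0.185 -1.446 -1.117
v 0.794 -0.594 -2.859
v -0.341 -1.689 -1.427
v 0.793 -0.93 -3.116
v -0.341 -2.024 -1.684
v 0.948 -1.292 -3.27
v -0.187 -2.386 -1.838
v 1.227 -1.608 -3.29
v 0.093 -2.703 -1.858
v 1.576 -1.817 -3.174
v 0.441 -2.912 -1.742
v 1.925 -1.876 -2.942
v 0.79 -2.971 -1.51
v 2.205 -1.774 -2.643
v 1.07 -2.869 -1.21
v -3.27 2.318 -4.296
v -2.472 2.571 -4.843
v -1.392 2.695 -3.212
v -2.19 2.442 -2.664
v -2.626 2.921 -4.767
v -1.547 3.045 -3.136
v -2.879 3.179 -4.62
v -1.8 3.304 -2.989
v -3.191 3.306 -4.423
v -2.112 3.431 -2.792
v -3.515 3.283 -4.207
v -2.436 3.408 -2.576
v -3.802 3.113 -4.004
v -2.722 3.237 -2.373
v -4.007 2.821 -3.846
v -2.928 2.946 -2.215
v -4.101 2.453 -3.756
v -3.021 2.578 -2.125
v -4.068 2.065 -3.748
v -2.988 2.189 -2.117
v -3.913 1.715 -3.824
v -2.834 1.839 -2.193
v -3.66 1.456 -3.971
v -2.581 1.581 -2.34
v -3.348 1.329 -4.168
v -2.269 1.454 -2.537
v -3.024 1.352 -4.384
v -1.945 1.477 -2.753
v -2.738 1.523 -4.587
v -1.658 1.647 -2.956
v -2.532 1.814 -4.745
v -1.453 1.939 -3.114
v -2.439 2.182 -4.835
v -1.359 2.307 -3.204
v -0.043 2.399 -1.514
v -0.2 2.224 -0.439
v 0.078 4.07 -1.224
v -0.079 3.894 -0.149
v 1.359 2.266 -1.331
v 1.202 2.09 -0.256
v 1.48 3.936 -1.041
v 1.323 3.761 0.034
f 2 1 5
f 2 5 3
f 3 5 6
f 3 6 4
f 5 1 7
f 5 7 6
f 6 7 8
f 6 8 4
f 7 1 9
f 7 9 8
f 8 9 10
f 8 10 4
f 9 1 11
f 9 11 10
f 10 11 12
f 10 12 4
f 11 1 13
f 11 13 12
f 12 13 14
f 12 14 4
f 13 1 15
f 13 15 14
f 14 15 16
f 14 16 4
f 15 1 17
f 15 17 16
f 16 17 18
f 16 18 4
f 17 1 19
f 17 19 18
f 18 19 20
f 18 20 4
f 19 1 21
f 19 21 20
f 20 21 22
f 20 22 4
f 21 1 23
f 21 23 22
f 22 23 24
f 22 24 4
f 23 1 25
f 23 25 24
f 24 25 26
f 24 26 4
f 25 1 27
f 25 27 26
f 26 27 28
f 26 28 4
f 27 1 29
f 27 29 28
f 28 29 30
f 28 30 4
f 29 1 2
f 29 2 30
f 30 2 3
f 30 3 4
f 32 31 35
f 32 35 33
f 33 35 36
f 33 36 34
f 35 31 37
f 35 37 36
f 36 37 38
f 36 38 34
f 37 31 39
f 37 39 38
f 38 39 40
f 38 40 34
f 39 31 41
f 39 41 40
f 40 41 42
f 40 42 34
f 41 31 43
f 41 43 42
f 42 43 44
f 42 44 34
f 43 31 45
f 43 45 44
f 44 45 46
f 44 46 34
f 45 31 47
f 45 47 46
f 46 47 48
f 46 48 34
f 47 31 49
f 47 49 48
f 48 49 50
f 48 50 34
f 49 31 51
f 49 51 50
f 50 51 52
f 50 52 34
f 51 31 53
f 51 53 52
f 52 53 54
f 52 54 34
f 53 31 55
f 53 55 54
f 54 55 56
f 54 56 34
f 55 31 57
f 55 57 56
f 56 57 58
f 56 58 34
f 57 31 59
f 57 59 58
f 58 59 60
f 58 60 34
f 59 31 61
f 59 61 60
f 60 61 62
f 60 62 34
f 61 31 63
f 61 63 62
f 62 63 64
f 62 64 34
f 63 31 32
f 63 32 64
f 64 32 33
f 64 33 34
f 66 68 65
f 69 66 65
f 65 68 67
f 67 69 65
f 66 72 68
f 70 66 69
f 70 72 66
f 68 72 67
f 71 69 67
f 67 72 71
f 71 70 69
f 72 70 71



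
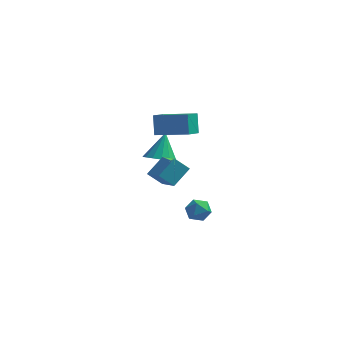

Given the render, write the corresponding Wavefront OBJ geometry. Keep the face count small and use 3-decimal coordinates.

v -0.878 1.739 -0.927
v 0.133 0.407 -0.113
v -1.702 1.586 -0.154
v -0.69 0.254 0.66
v -0.25 2.746 -0.06
v 0.762 1.414 0.754
v -1.073 2.593 0.713
v -0.062 1.261 1.527
v -1.439 3.347 0.034
v -0.481 3.156 0.11
v -1.361 4.373 1.606
v -0.509 3.581 -0.166
v -0.786 3.943 -0.388
v -1.238 4.145 -0.498
v -1.744 4.133 -0.465
v -2.169 3.911 -0.298
v -2.398 3.537 -0.043
v -2.37 3.112 0.233
v -2.092 2.75 0.456
v -1.64 2.548 0.565
v -1.134 2.56 0.532
v -0.71 2.783 0.365
v -1.375 1.961 2.81
v -1.591 2.556 4.014
v -1.119 3.222 2.233
v -1.334 3.817 3.437
v 0.614 1.763 3.263
v 0.399 2.358 4.467
v 0.871 3.024 2.686
v 0.655 3.619 3.89
v 2.565 -3.205 1.029
v 3.155 -3.669 0.87
v 1.865 -4.191 1.31
v 2.455 -4.655 1.151
v 2.481 -4.199 1.768
v 2.914 -3.59 1.594
v 2.106 -4.27 0.586
v 2.539 -3.661 0.412
v 2.871 -4.328 0.596
v 3.103 -4.284 1.326
v 1.917 -3.576 0.854
v 2.149 -3.532 1.584
f 2 4 1
f 5 2 1
f 1 4 3
f 3 5 1
f 2 8 4
f 6 2 5
f 6 8 2
f 4 8 3
f 7 5 3
f 3 8 7
f 7 6 5
f 8 6 7
f 10 9 12
f 10 12 11
f 12 9 13
f 12 13 11
f 13 9 14
f 13 14 11
f 14 9 15
f 14 15 11
f 15 9 16
f 15 16 11
f 16 9 17
f 16 17 11
f 17 9 18
f 17 18 11
f 18 9 19
f 18 19 11
f 19 9 20
f 19 20 11
f 20 9 21
f 20 21 11
f 21 9 22
f 21 22 11
f 22 9 10
f 22 10 11
f 24 26 23
f 27 24 23
f 23 26 25
f 25 27 23
f 24 30 26
f 28 24 27
f 28 30 24
f 26 30 25
f 29 27 25
f 25 30 29
f 29 28 27
f 30 28 29
f 31 42 36
f 31 36 32
f 31 32 38
f 31 38 41
f 31 41 42
f 32 36 40
f 36 42 35
f 42 41 33
f 41 38 37
f 38 32 39
f 34 40 35
f 34 35 33
f 34 33 37
f 34 37 39
f 34 39 40
f 35 40 36
f 33 35 42
f 37 33 41
f 39 37 38
f 40 39 32



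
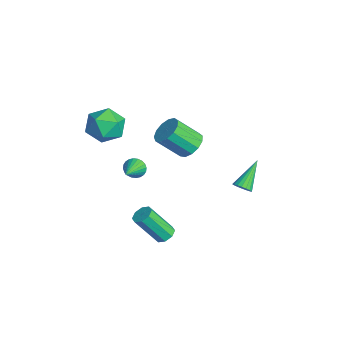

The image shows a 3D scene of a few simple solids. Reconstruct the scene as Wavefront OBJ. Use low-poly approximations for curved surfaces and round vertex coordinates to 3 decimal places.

v -2.295 -2.046 -2.736
v -1.9 -1.83 -3.231
v -0.925 -2.874 -2.004
v -1.875 -1.636 -3.058
v -1.914 -1.504 -2.836
v -2.012 -1.455 -2.598
v -2.152 -1.496 -2.381
v -2.314 -1.621 -2.218
v -2.473 -1.81 -2.134
v -2.606 -2.036 -2.142
v -2.69 -2.263 -2.24
v -2.715 -2.457 -2.413
v -2.676 -2.588 -2.636
v -2.579 -2.637 -2.873
v -2.438 -2.596 -3.09
v -2.276 -2.472 -3.253
v -2.117 -2.282 -3.337
v -1.985 -2.057 -3.329
v 1.051 3.077 -2.811
v 1.242 2.751 -2.371
v 0.049 4.223 -1.529
v 1.424 2.933 -2.391
v 1.532 3.144 -2.494
v 1.545 3.341 -2.661
v 1.46 3.486 -2.857
v 1.294 3.55 -3.044
v 1.08 3.52 -3.184
v 0.86 3.403 -3.251
v 0.678 3.221 -3.231
v 0.569 3.01 -3.128
v 0.557 2.813 -2.961
v 0.642 2.668 -2.766
v 0.808 2.604 -2.579
v 1.022 2.634 -2.438
v -0.984 0.763 -0.332
v -0.158 0.954 0.025
v -0.43 -0.352 1.35
v -1.256 -0.543 0.992
v -0.496 1.266 0.263
v -0.768 -0.04 1.588
v -0.989 1.419 0.313
v -1.261 0.113 1.638
v -1.481 1.363 0.157
v -1.752 0.057 1.482
v -1.814 1.117 -0.154
v -2.086 -0.189 1.171
v -1.884 0.758 -0.522
v -2.156 -0.547 0.803
v -1.669 0.401 -0.829
v -1.941 -0.905 0.496
v -1.236 0.159 -0.979
v -1.508 -1.147 0.346
v -0.723 0.108 -0.924
v -0.995 -1.197 0.401
v -0.293 0.266 -0.681
v -0.565 -1.04 0.644
v -0.082 0.581 -0.327
v -0.354 -0.725 0.998
v -3.439 -3.262 1.255
v -2.727 -3.003 0.286
v -1.933 -4.257 2.094
v -1.221 -3.998 1.125
v -1.562 -3.102 1.896
v -2.492 -2.487 1.378
v -2.168 -4.773 1.002
v -3.098 -4.158 0.484
v -1.941 -3.936 0.13
v -1.567 -2.903 0.682
v -3.093 -4.357 1.698
v -2.719 -3.324 2.25
v 2.487 -1.58 -4.497
v 3.094 -1.744 -4.522
v 2.841 -2.944 -2.768
v 2.233 -2.78 -2.743
v 3.021 -1.346 -4.26
v 2.768 -2.546 -2.506
v 2.635 -1.085 -4.137
v 2.382 -2.285 -2.383
v 2.162 -1.114 -4.225
v 1.909 -2.314 -2.471
v 1.879 -1.416 -4.472
v 1.626 -2.616 -2.718
v 1.952 -1.814 -4.734
v 1.699 -3.014 -2.98
v 2.338 -2.075 -4.857
v 2.085 -3.275 -3.103
v 2.811 -2.046 -4.769
v 2.558 -3.246 -3.015
f 2 1 4
f 2 4 3
f 4 1 5
f 4 5 3
f 5 1 6
f 5 6 3
f 6 1 7
f 6 7 3
f 7 1 8
f 7 8 3
f 8 1 9
f 8 9 3
f 9 1 10
f 9 10 3
f 10 1 11
f 10 11 3
f 11 1 12
f 11 12 3
f 12 1 13
f 12 13 3
f 13 1 14
f 13 14 3
f 14 1 15
f 14 15 3
f 15 1 16
f 15 16 3
f 16 1 17
f 16 17 3
f 17 1 18
f 17 18 3
f 18 1 2
f 18 2 3
f 20 19 22
f 20 22 21
f 22 19 23
f 22 23 21
f 23 19 24
f 23 24 21
f 24 19 25
f 24 25 21
f 25 19 26
f 25 26 21
f 26 19 27
f 26 27 21
f 27 19 28
f 27 28 21
f 28 19 29
f 28 29 21
f 29 19 30
f 29 30 21
f 30 19 31
f 30 31 21
f 31 19 32
f 31 32 21
f 32 19 33
f 32 33 21
f 33 19 34
f 33 34 21
f 34 19 20
f 34 20 21
f 36 35 39
f 36 39 37
f 37 39 40
f 37 40 38
f 39 35 41
f 39 41 40
f 40 41 42
f 40 42 38
f 41 35 43
f 41 43 42
f 42 43 44
f 42 44 38
f 43 35 45
f 43 45 44
f 44 45 46
f 44 46 38
f 45 35 47
f 45 47 46
f 46 47 48
f 46 48 38
f 47 35 49
f 47 49 48
f 48 49 50
f 48 50 38
f 49 35 51
f 49 51 50
f 50 51 52
f 50 52 38
f 51 35 53
f 51 53 52
f 52 53 54
f 52 54 38
f 53 35 55
f 53 55 54
f 54 55 56
f 54 56 38
f 55 35 57
f 55 57 56
f 56 57 58
f 56 58 38
f 57 35 36
f 57 36 58
f 58 36 37
f 58 37 38
f 59 70 64
f 59 64 60
f 59 60 66
f 59 66 69
f 59 69 70
f 60 64 68
f 64 70 63
f 70 69 61
f 69 66 65
f 66 60 67
f 62 68 63
f 62 63 61
f 62 61 65
f 62 65 67
f 62 67 68
f 63 68 64
f 61 63 70
f 65 61 69
f 67 65 66
f 68 67 60
f 72 71 75
f 72 75 73
f 73 75 76
f 73 76 74
f 75 71 77
f 75 77 76
f 76 77 78
f 76 78 74
f 77 71 79
f 77 79 78
f 78 79 80
f 78 80 74
f 79 71 81
f 79 81 80
f 80 81 82
f 80 82 74
f 81 71 83
f 81 83 82
f 82 83 84
f 82 84 74
f 83 71 85
f 83 85 84
f 84 85 86
f 84 86 74
f 85 71 87
f 85 87 86
f 86 87 88
f 86 88 74
f 87 71 72
f 87 72 88
f 88 72 73
f 88 73 74



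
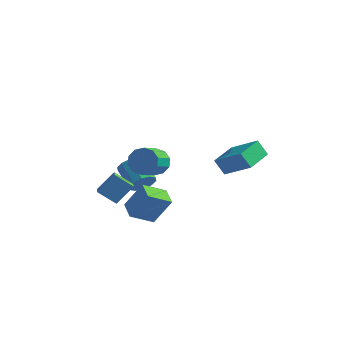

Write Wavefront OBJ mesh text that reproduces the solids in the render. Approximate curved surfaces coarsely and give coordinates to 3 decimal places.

v 0.86 -4.046 -0.355
v -0.086 -5.117 0.45
v 0.026 -3.142 -0.133
v -0.92 -4.213 0.673
v 1.78 -3.607 1.307
v 0.834 -4.678 2.113
v 0.946 -2.703 1.53
v 0 -3.774 2.335
v -0.48 -1.312 2.769
v -0.048 -0.895 3.518
v -0.048 -2.371 4.34
v -0.48 -2.788 3.591
v -0.634 -0.851 3.596
v -0.635 -2.327 4.419
v -1.162 -0.983 3.359
v -1.162 -2.459 4.181
v -1.428 -1.24 2.896
v -1.429 -2.717 3.719
v -1.333 -1.526 2.384
v -1.334 -3.002 3.207
v -0.912 -1.729 2.02
v -0.912 -3.205 2.842
v -0.325 -1.773 1.941
v -0.326 -3.249 2.764
v 0.202 -1.641 2.179
v 0.202 -3.117 3.001
v 0.469 -1.383 2.641
v 0.468 -2.86 3.464
v 0.374 -1.098 3.153
v 0.373 -2.574 3.976
v -2.257 -2.774 -0.182
v -3.305 -3.102 0.669
v -1.58 -1.948 0.969
v -2.629 -2.276 1.82
v -1.851 -3.444 0.06
v -2.9 -3.772 0.911
v -1.175 -2.618 1.211
v -2.223 -2.946 2.062
v -1.514 -0.885 0.42
v -1.028 -0.893 1.153
v -2.279 -0.044 1.993
v -2.766 -0.035 1.26
v -0.907 -0.441 0.876
v -2.158 0.409 1.716
v -1.018 -0.158 0.425
v -2.269 0.691 1.265
v -1.318 -0.153 -0.028
v -2.57 0.696 0.812
v -1.694 -0.427 -0.31
v -2.945 0.422 0.53
v -2.001 -0.876 -0.313
v -3.252 -0.027 0.527
v -2.122 -1.329 -0.036
v -3.373 -0.479 0.804
v -2.011 -1.611 0.415
v -3.262 -0.762 1.255
v -1.71 -1.616 0.868
v -2.962 -0.767 1.708
v -1.335 -1.342 1.15
v -2.586 -0.493 1.99
v 1.416 2.54 1.364
v 3.222 2.294 2.56
v 1.595 4.517 1.5
v 3.401 4.271 2.696
v 2.079 2.549 0.364
v 3.885 2.303 1.56
v 2.258 4.526 0.5
v 4.064 4.28 1.696
f 2 4 1
f 5 2 1
f 1 4 3
f 3 5 1
f 2 8 4
f 6 2 5
f 6 8 2
f 4 8 3
f 7 5 3
f 3 8 7
f 7 6 5
f 8 6 7
f 10 9 13
f 10 13 11
f 11 13 14
f 11 14 12
f 13 9 15
f 13 15 14
f 14 15 16
f 14 16 12
f 15 9 17
f 15 17 16
f 16 17 18
f 16 18 12
f 17 9 19
f 17 19 18
f 18 19 20
f 18 20 12
f 19 9 21
f 19 21 20
f 20 21 22
f 20 22 12
f 21 9 23
f 21 23 22
f 22 23 24
f 22 24 12
f 23 9 25
f 23 25 24
f 24 25 26
f 24 26 12
f 25 9 27
f 25 27 26
f 26 27 28
f 26 28 12
f 27 9 29
f 27 29 28
f 28 29 30
f 28 30 12
f 29 9 10
f 29 10 30
f 30 10 11
f 30 11 12
f 32 34 31
f 35 32 31
f 31 34 33
f 33 35 31
f 32 38 34
f 36 32 35
f 36 38 32
f 34 38 33
f 37 35 33
f 33 38 37
f 37 36 35
f 38 36 37
f 40 39 43
f 40 43 41
f 41 43 44
f 41 44 42
f 43 39 45
f 43 45 44
f 44 45 46
f 44 46 42
f 45 39 47
f 45 47 46
f 46 47 48
f 46 48 42
f 47 39 49
f 47 49 48
f 48 49 50
f 48 50 42
f 49 39 51
f 49 51 50
f 50 51 52
f 50 52 42
f 51 39 53
f 51 53 52
f 52 53 54
f 52 54 42
f 53 39 55
f 53 55 54
f 54 55 56
f 54 56 42
f 55 39 57
f 55 57 56
f 56 57 58
f 56 58 42
f 57 39 59
f 57 59 58
f 58 59 60
f 58 60 42
f 59 39 40
f 59 40 60
f 60 40 41
f 60 41 42
f 62 64 61
f 65 62 61
f 61 64 63
f 63 65 61
f 62 68 64
f 66 62 65
f 66 68 62
f 64 68 63
f 67 65 63
f 63 68 67
f 67 66 65
f 68 66 67



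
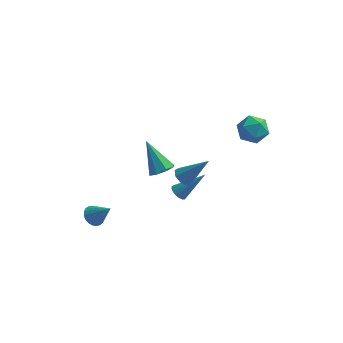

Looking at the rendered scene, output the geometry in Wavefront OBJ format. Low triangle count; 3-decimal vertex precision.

v 0.947 -4.017 3.286
v 1.375 -4.055 2.897
v 2.173 -3.803 4.614
v 1.237 -3.637 2.957
v 0.928 -3.443 3.21
v 0.631 -3.585 3.508
v 0.519 -3.98 3.675
v 0.657 -4.397 3.615
v 0.966 -4.592 3.362
v 1.263 -4.45 3.064
v -1.605 1.665 -1.944
v -0.942 1.745 -1.561
v -2.635 2.395 -0.316
v -1.085 2.228 -1.868
v -1.533 2.38 -2.219
v -2.023 2.114 -2.41
v -2.268 1.584 -2.327
v -2.125 1.102 -2.02
v -1.677 0.949 -1.669
v -1.187 1.216 -1.478
v 0.062 -1.328 -0.688
v 0.436 -1.318 -1.049
v 1.318 -0.852 0.628
v 0.348 -1.085 -1.048
v 0.194 -0.908 -0.965
v 0.01 -0.827 -0.819
v -0.163 -0.861 -0.642
v -0.283 -1.002 -0.476
v -0.325 -1.217 -0.359
v -0.278 -1.458 -0.316
v -0.153 -1.669 -0.359
v 0.021 -1.802 -0.478
v 0.205 -1.826 -0.644
v 0.356 -1.736 -0.821
v 0.439 -1.553 -0.967
v 3.663 2.238 1.94
v 4.11 1.602 2.462
v 2.35 1.838 2.578
v 2.797 1.202 3.1
v 2.929 2.115 3.259
v 3.741 2.362 2.865
v 2.719 1.078 2.175
v 3.531 1.325 1.781
v 3.527 0.885 2.607
v 3.657 1.526 3.277
v 2.803 1.914 1.763
v 2.933 2.555 2.433
v -3.945 -3.134 -1.902
v -3.537 -3.384 -2.327
v -2.995 -3.326 -0.878
v -3.475 -3.125 -2.336
v -3.495 -2.868 -2.27
v -3.592 -2.657 -2.141
v -3.75 -2.528 -1.97
v -3.942 -2.505 -1.787
v -4.135 -2.59 -1.624
v -4.294 -2.769 -1.509
v -4.394 -3.011 -1.462
v -4.416 -3.275 -1.492
v -4.356 -3.514 -1.592
v -4.226 -3.688 -1.745
v -4.046 -3.766 -1.926
v -3.85 -3.734 -2.103
v -3.67 -3.599 -2.245
f 2 1 4
f 2 4 3
f 4 1 5
f 4 5 3
f 5 1 6
f 5 6 3
f 6 1 7
f 6 7 3
f 7 1 8
f 7 8 3
f 8 1 9
f 8 9 3
f 9 1 10
f 9 10 3
f 10 1 2
f 10 2 3
f 12 11 14
f 12 14 13
f 14 11 15
f 14 15 13
f 15 11 16
f 15 16 13
f 16 11 17
f 16 17 13
f 17 11 18
f 17 18 13
f 18 11 19
f 18 19 13
f 19 11 20
f 19 20 13
f 20 11 12
f 20 12 13
f 22 21 24
f 22 24 23
f 24 21 25
f 24 25 23
f 25 21 26
f 25 26 23
f 26 21 27
f 26 27 23
f 27 21 28
f 27 28 23
f 28 21 29
f 28 29 23
f 29 21 30
f 29 30 23
f 30 21 31
f 30 31 23
f 31 21 32
f 31 32 23
f 32 21 33
f 32 33 23
f 33 21 34
f 33 34 23
f 34 21 35
f 34 35 23
f 35 21 22
f 35 22 23
f 36 47 41
f 36 41 37
f 36 37 43
f 36 43 46
f 36 46 47
f 37 41 45
f 41 47 40
f 47 46 38
f 46 43 42
f 43 37 44
f 39 45 40
f 39 40 38
f 39 38 42
f 39 42 44
f 39 44 45
f 40 45 41
f 38 40 47
f 42 38 46
f 44 42 43
f 45 44 37
f 49 48 51
f 49 51 50
f 51 48 52
f 51 52 50
f 52 48 53
f 52 53 50
f 53 48 54
f 53 54 50
f 54 48 55
f 54 55 50
f 55 48 56
f 55 56 50
f 56 48 57
f 56 57 50
f 57 48 58
f 57 58 50
f 58 48 59
f 58 59 50
f 59 48 60
f 59 60 50
f 60 48 61
f 60 61 50
f 61 48 62
f 61 62 50
f 62 48 63
f 62 63 50
f 63 48 64
f 63 64 50
f 64 48 49
f 64 49 50



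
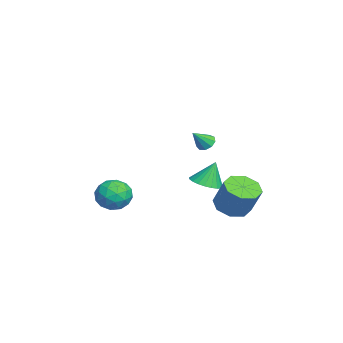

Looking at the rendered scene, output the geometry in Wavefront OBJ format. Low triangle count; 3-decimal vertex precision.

v 2.736 1.745 1.825
v 2.95 1.455 1.464
v 3.244 1.135 2.615
v 3.158 1.725 1.538
v 3.168 2.004 1.747
v 2.976 2.162 1.992
v 2.672 2.125 2.159
v 2.398 1.909 2.169
v 2.282 1.617 2.018
v 2.378 1.384 1.777
v 2.642 1.32 1.558
v -3.283 -2.709 -3.574
v -2.778 -2.016 -3.062
v -1.902 -3.224 -4.238
v -1.397 -2.531 -3.726
v -1.815 -3.301 -3.246
v -2.669 -2.983 -2.836
v -2.011 -2.257 -4.464
v -2.865 -1.939 -4.054
v -1.992 -1.737 -3.612
v -1.871 -2.382 -2.859
v -2.809 -2.858 -4.441
v -2.688 -3.503 -3.688
v -3.152 -2.317 -3.26
v -1.528 -2.923 -4.04
v -1.774 -3.375 -3.758
v -1.477 -2.968 -3.457
v -3.087 -2.886 -3.127
v -2.791 -2.478 -2.826
v -2.225 -3.234 -2.934
v -1.889 -2.762 -4.474
v -1.593 -2.354 -4.173
v -3.203 -2.272 -3.843
v -2.906 -1.865 -3.542
v -2.455 -2.006 -4.366
v -2.393 -1.746 -3.282
v -1.581 -2.049 -3.672
v -1.942 -1.888 -4.106
v -2.444 -1.7 -3.865
v -2.322 -2.125 -2.839
v -1.51 -2.428 -3.229
v -1.756 -2.881 -2.948
v -2.257 -2.694 -2.706
v -1.86 -1.961 -3.162
v -3.17 -2.812 -4.071
v -2.358 -3.115 -4.461
v -2.423 -2.546 -4.594
v -2.924 -2.359 -4.352
v -3.099 -3.191 -3.628
v -2.287 -3.494 -4.018
v -2.236 -3.54 -3.435
v -2.738 -3.352 -3.194
v -2.82 -3.279 -4.138
v -3.244 1.862 -3.196
v -2.375 1.783 -3.081
v -3.376 2.338 -1.864
v -2.398 2.105 -3.199
v -2.551 2.39 -3.316
v -2.808 2.594 -3.415
v -3.132 2.687 -3.48
v -3.473 2.654 -3.502
v -3.78 2.501 -3.477
v -4.004 2.25 -3.41
v -4.113 1.94 -3.31
v -4.09 1.618 -3.192
v -3.938 1.334 -3.075
v -3.68 1.129 -2.976
v -3.356 1.036 -2.911
v -3.015 1.069 -2.889
v -2.709 1.223 -2.914
v -2.484 1.473 -2.981
v 1.681 2.981 -2.585
v 2.55 2.855 -2.919
v 3.169 3.333 -1.489
v 2.299 3.459 -1.155
v 2.305 3.521 -3.035
v 2.923 3.999 -1.605
v 1.694 3.871 -2.888
v 2.312 4.349 -1.458
v 1.075 3.699 -2.563
v 1.693 4.177 -1.133
v 0.811 3.107 -2.251
v 1.43 3.585 -0.821
v 1.057 2.441 -2.135
v 1.675 2.919 -0.705
v 1.668 2.091 -2.282
v 2.286 2.569 -0.852
v 2.287 2.263 -2.607
v 2.905 2.741 -1.177
f 2 1 4
f 2 4 3
f 4 1 5
f 4 5 3
f 5 1 6
f 5 6 3
f 6 1 7
f 6 7 3
f 7 1 8
f 7 8 3
f 8 1 9
f 8 9 3
f 9 1 10
f 9 10 3
f 10 1 11
f 10 11 3
f 11 1 2
f 11 2 3
f 12 49 28
f 49 23 52
f 28 52 17
f 49 52 28
f 12 28 24
f 28 17 29
f 24 29 13
f 28 29 24
f 12 24 33
f 24 13 34
f 33 34 19
f 24 34 33
f 12 33 45
f 33 19 48
f 45 48 22
f 33 48 45
f 12 45 49
f 45 22 53
f 49 53 23
f 45 53 49
f 13 29 40
f 29 17 43
f 40 43 21
f 29 43 40
f 17 52 30
f 52 23 51
f 30 51 16
f 52 51 30
f 23 53 50
f 53 22 46
f 50 46 14
f 53 46 50
f 22 48 47
f 48 19 35
f 47 35 18
f 48 35 47
f 19 34 39
f 34 13 36
f 39 36 20
f 34 36 39
f 15 41 27
f 41 21 42
f 27 42 16
f 41 42 27
f 15 27 25
f 27 16 26
f 25 26 14
f 27 26 25
f 15 25 32
f 25 14 31
f 32 31 18
f 25 31 32
f 15 32 37
f 32 18 38
f 37 38 20
f 32 38 37
f 15 37 41
f 37 20 44
f 41 44 21
f 37 44 41
f 16 42 30
f 42 21 43
f 30 43 17
f 42 43 30
f 14 26 50
f 26 16 51
f 50 51 23
f 26 51 50
f 18 31 47
f 31 14 46
f 47 46 22
f 31 46 47
f 20 38 39
f 38 18 35
f 39 35 19
f 38 35 39
f 21 44 40
f 44 20 36
f 40 36 13
f 44 36 40
f 55 54 57
f 55 57 56
f 57 54 58
f 57 58 56
f 58 54 59
f 58 59 56
f 59 54 60
f 59 60 56
f 60 54 61
f 60 61 56
f 61 54 62
f 61 62 56
f 62 54 63
f 62 63 56
f 63 54 64
f 63 64 56
f 64 54 65
f 64 65 56
f 65 54 66
f 65 66 56
f 66 54 67
f 66 67 56
f 67 54 68
f 67 68 56
f 68 54 69
f 68 69 56
f 69 54 70
f 69 70 56
f 70 54 71
f 70 71 56
f 71 54 55
f 71 55 56
f 73 72 76
f 73 76 74
f 74 76 77
f 74 77 75
f 76 72 78
f 76 78 77
f 77 78 79
f 77 79 75
f 78 72 80
f 78 80 79
f 79 80 81
f 79 81 75
f 80 72 82
f 80 82 81
f 81 82 83
f 81 83 75
f 82 72 84
f 82 84 83
f 83 84 85
f 83 85 75
f 84 72 86
f 84 86 85
f 85 86 87
f 85 87 75
f 86 72 88
f 86 88 87
f 87 88 89
f 87 89 75
f 88 72 73
f 88 73 89
f 89 73 74
f 89 74 75



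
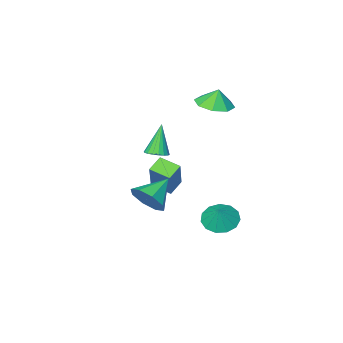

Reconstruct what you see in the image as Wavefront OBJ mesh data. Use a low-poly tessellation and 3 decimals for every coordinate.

v -0.093 -1.675 -1.889
v 0.598 -0.755 -0.096
v -0.617 -0.665 -2.205
v 0.075 0.254 -0.412
v 0.725 -1.394 -2.348
v 1.417 -0.475 -0.555
v 0.202 -0.385 -2.664
v 0.893 0.535 -0.871
v -0.934 -3.387 -1.491
v -0.433 -3.826 -1.426
v -1.506 -3.773 0.311
v -0.31 -3.571 -1.333
v -0.311 -3.279 -1.271
v -0.435 -3.009 -1.252
v -0.659 -2.813 -1.281
v -0.937 -2.731 -1.351
v -1.214 -2.779 -1.45
v -1.436 -2.948 -1.556
v -1.559 -3.203 -1.65
v -1.558 -3.494 -1.712
v -1.433 -3.765 -1.73
v -1.21 -3.96 -1.702
v -0.932 -4.042 -1.631
v -0.655 -3.994 -1.533
v 3.739 2.906 -0.309
v 4.241 2.967 0.565
v 2.321 2.574 0.529
v 3.951 3.648 0.343
v 3.536 3.894 -0.262
v 3.24 3.561 -0.893
v 3.237 2.845 -1.183
v 3.527 2.164 -0.961
v 3.942 1.917 -0.357
v 4.238 2.25 0.275
v -1.573 1.39 -4.171
v -0.707 0.918 -4.336
v -1.107 1.89 -3.149
v -0.668 1.416 -4.596
v -0.917 1.906 -4.722
v -1.374 2.232 -4.673
v -1.894 2.291 -4.465
v -2.312 2.064 -4.163
v -2.496 1.623 -3.864
v -2.387 1.108 -3.663
v -2.019 0.683 -3.623
v -1.51 0.482 -3.757
v -1.021 0.57 -4.023
v -2.989 -1.204 2.486
v -2.208 -1.889 2.698
v -3.151 -1.076 3.494
v -1.944 -1.123 2.644
v -2.291 -0.405 2.497
v -3.048 -0.155 2.343
v -3.769 -0.519 2.273
v -4.034 -1.284 2.327
v -3.686 -2.002 2.474
v -2.93 -2.253 2.628
f 2 4 1
f 5 2 1
f 1 4 3
f 3 5 1
f 2 8 4
f 6 2 5
f 6 8 2
f 4 8 3
f 7 5 3
f 3 8 7
f 7 6 5
f 8 6 7
f 10 9 12
f 10 12 11
f 12 9 13
f 12 13 11
f 13 9 14
f 13 14 11
f 14 9 15
f 14 15 11
f 15 9 16
f 15 16 11
f 16 9 17
f 16 17 11
f 17 9 18
f 17 18 11
f 18 9 19
f 18 19 11
f 19 9 20
f 19 20 11
f 20 9 21
f 20 21 11
f 21 9 22
f 21 22 11
f 22 9 23
f 22 23 11
f 23 9 24
f 23 24 11
f 24 9 10
f 24 10 11
f 26 25 28
f 26 28 27
f 28 25 29
f 28 29 27
f 29 25 30
f 29 30 27
f 30 25 31
f 30 31 27
f 31 25 32
f 31 32 27
f 32 25 33
f 32 33 27
f 33 25 34
f 33 34 27
f 34 25 26
f 34 26 27
f 36 35 38
f 36 38 37
f 38 35 39
f 38 39 37
f 39 35 40
f 39 40 37
f 40 35 41
f 40 41 37
f 41 35 42
f 41 42 37
f 42 35 43
f 42 43 37
f 43 35 44
f 43 44 37
f 44 35 45
f 44 45 37
f 45 35 46
f 45 46 37
f 46 35 47
f 46 47 37
f 47 35 36
f 47 36 37
f 49 48 51
f 49 51 50
f 51 48 52
f 51 52 50
f 52 48 53
f 52 53 50
f 53 48 54
f 53 54 50
f 54 48 55
f 54 55 50
f 55 48 56
f 55 56 50
f 56 48 57
f 56 57 50
f 57 48 49
f 57 49 50



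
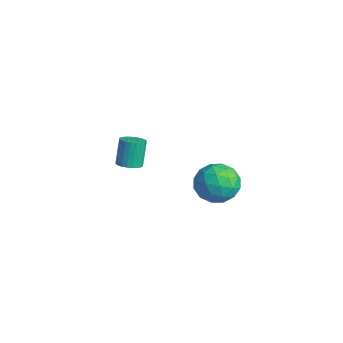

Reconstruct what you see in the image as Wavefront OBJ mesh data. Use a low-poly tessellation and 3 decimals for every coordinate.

v -2.699 -3.937 -4.568
v -2.116 -3.835 -4.422
v -2.497 -3.442 -3.167
v -3.081 -3.543 -3.312
v -2.18 -3.623 -4.508
v -2.561 -3.229 -3.253
v -2.323 -3.458 -4.603
v -2.704 -3.065 -3.348
v -2.523 -3.366 -4.693
v -2.905 -2.973 -3.437
v -2.75 -3.361 -4.764
v -3.132 -2.968 -3.508
v -2.97 -3.444 -4.804
v -3.351 -3.05 -3.549
v -3.148 -3.602 -4.809
v -3.53 -3.208 -3.554
v -3.258 -3.81 -4.777
v -3.64 -3.417 -3.522
v -3.283 -4.038 -4.713
v -3.664 -3.645 -3.458
v -3.219 -4.251 -4.627
v -3.6 -3.857 -3.372
v -3.076 -4.415 -4.532
v -3.457 -4.022 -3.277
v -2.875 -4.507 -4.443
v -3.257 -4.114 -3.187
v -2.648 -4.512 -4.372
v -3.03 -4.119 -3.116
v -2.429 -4.43 -4.331
v -2.81 -4.036 -3.076
v -2.25 -4.272 -4.326
v -2.632 -3.878 -3.071
v -2.14 -4.063 -4.358
v -2.522 -3.67 -3.103
v 2.185 -2.024 -1.797
v 2.809 -1.502 -2.48
v 2.251 -3.418 -2.8
v 2.875 -2.896 -3.483
v 3.245 -3.164 -2.525
v 3.204 -2.303 -1.905
v 1.856 -2.617 -3.375
v 1.815 -1.756 -2.755
v 2.605 -1.869 -3.456
v 3.464 -2.207 -2.93
v 1.596 -2.713 -2.35
v 2.455 -3.051 -1.824
v 2.491 -1.641 -2.05
v 2.569 -3.279 -3.23
v 2.787 -3.436 -2.667
v 3.153 -3.13 -3.068
v 2.724 -2.112 -1.712
v 3.09 -1.805 -2.114
v 3.347 -2.781 -2.14
v 1.97 -3.115 -3.166
v 2.336 -2.808 -3.568
v 1.907 -1.79 -2.212
v 2.273 -1.484 -2.613
v 1.713 -2.139 -3.14
v 2.738 -1.55 -3.025
v 2.777 -2.369 -3.615
v 2.178 -2.205 -3.552
v 2.154 -1.699 -3.187
v 3.243 -1.748 -2.716
v 3.281 -2.567 -3.306
v 3.499 -2.725 -2.743
v 3.475 -2.219 -2.378
v 3.123 -1.964 -3.29
v 1.779 -2.353 -1.974
v 1.817 -3.172 -2.564
v 1.585 -2.701 -2.902
v 1.561 -2.195 -2.537
v 2.283 -2.551 -1.665
v 2.322 -3.37 -2.255
v 2.906 -3.221 -2.093
v 2.882 -2.715 -1.728
v 1.937 -2.956 -1.99
f 2 1 5
f 2 5 3
f 3 5 6
f 3 6 4
f 5 1 7
f 5 7 6
f 6 7 8
f 6 8 4
f 7 1 9
f 7 9 8
f 8 9 10
f 8 10 4
f 9 1 11
f 9 11 10
f 10 11 12
f 10 12 4
f 11 1 13
f 11 13 12
f 12 13 14
f 12 14 4
f 13 1 15
f 13 15 14
f 14 15 16
f 14 16 4
f 15 1 17
f 15 17 16
f 16 17 18
f 16 18 4
f 17 1 19
f 17 19 18
f 18 19 20
f 18 20 4
f 19 1 21
f 19 21 20
f 20 21 22
f 20 22 4
f 21 1 23
f 21 23 22
f 22 23 24
f 22 24 4
f 23 1 25
f 23 25 24
f 24 25 26
f 24 26 4
f 25 1 27
f 25 27 26
f 26 27 28
f 26 28 4
f 27 1 29
f 27 29 28
f 28 29 30
f 28 30 4
f 29 1 31
f 29 31 30
f 30 31 32
f 30 32 4
f 31 1 33
f 31 33 32
f 32 33 34
f 32 34 4
f 33 1 2
f 33 2 34
f 34 2 3
f 34 3 4
f 35 72 51
f 72 46 75
f 51 75 40
f 72 75 51
f 35 51 47
f 51 40 52
f 47 52 36
f 51 52 47
f 35 47 56
f 47 36 57
f 56 57 42
f 47 57 56
f 35 56 68
f 56 42 71
f 68 71 45
f 56 71 68
f 35 68 72
f 68 45 76
f 72 76 46
f 68 76 72
f 36 52 63
f 52 40 66
f 63 66 44
f 52 66 63
f 40 75 53
f 75 46 74
f 53 74 39
f 75 74 53
f 46 76 73
f 76 45 69
f 73 69 37
f 76 69 73
f 45 71 70
f 71 42 58
f 70 58 41
f 71 58 70
f 42 57 62
f 57 36 59
f 62 59 43
f 57 59 62
f 38 64 50
f 64 44 65
f 50 65 39
f 64 65 50
f 38 50 48
f 50 39 49
f 48 49 37
f 50 49 48
f 38 48 55
f 48 37 54
f 55 54 41
f 48 54 55
f 38 55 60
f 55 41 61
f 60 61 43
f 55 61 60
f 38 60 64
f 60 43 67
f 64 67 44
f 60 67 64
f 39 65 53
f 65 44 66
f 53 66 40
f 65 66 53
f 37 49 73
f 49 39 74
f 73 74 46
f 49 74 73
f 41 54 70
f 54 37 69
f 70 69 45
f 54 69 70
f 43 61 62
f 61 41 58
f 62 58 42
f 61 58 62
f 44 67 63
f 67 43 59
f 63 59 36
f 67 59 63



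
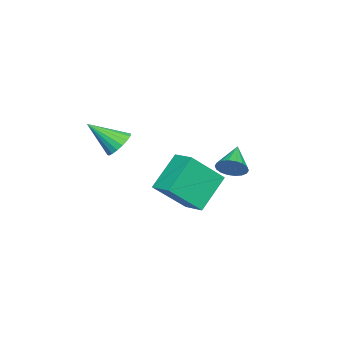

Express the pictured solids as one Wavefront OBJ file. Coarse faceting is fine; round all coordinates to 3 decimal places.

v -0.84 1.386 -1.078
v -0.527 1.352 -0.544
v -1.9 1.294 -0.462
v -0.568 1.624 -0.574
v -0.662 1.848 -0.704
v -0.793 1.98 -0.909
v -0.932 1.995 -1.146
v -1.053 1.889 -1.37
v -1.132 1.684 -1.537
v -1.153 1.419 -1.612
v -1.112 1.148 -1.582
v -1.017 0.924 -1.452
v -0.887 0.791 -1.248
v -0.748 0.776 -1.01
v -0.626 0.882 -0.786
v -0.548 1.088 -0.619
v 2.667 -1.632 1.25
v 3.166 -1.331 1.463
v 2.913 -2.708 2.19
v 2.963 -1.237 1.625
v 2.702 -1.22 1.712
v 2.434 -1.285 1.708
v 2.212 -1.419 1.613
v 2.08 -1.595 1.447
v 2.064 -1.778 1.241
v 2.168 -1.932 1.037
v 2.371 -2.027 0.875
v 2.632 -2.043 0.788
v 2.9 -1.978 0.792
v 3.122 -1.845 0.887
v 3.254 -1.669 1.054
v 3.269 -1.486 1.259
v -1.511 -0.566 -3.709
v -0.581 -1.559 -2.382
v -2.711 -0.066 -2.494
v -1.782 -1.059 -1.167
v -0.958 0.239 -3.493
v -0.029 -0.754 -2.166
v -2.159 0.739 -2.278
v -1.229 -0.254 -0.951
f 2 1 4
f 2 4 3
f 4 1 5
f 4 5 3
f 5 1 6
f 5 6 3
f 6 1 7
f 6 7 3
f 7 1 8
f 7 8 3
f 8 1 9
f 8 9 3
f 9 1 10
f 9 10 3
f 10 1 11
f 10 11 3
f 11 1 12
f 11 12 3
f 12 1 13
f 12 13 3
f 13 1 14
f 13 14 3
f 14 1 15
f 14 15 3
f 15 1 16
f 15 16 3
f 16 1 2
f 16 2 3
f 18 17 20
f 18 20 19
f 20 17 21
f 20 21 19
f 21 17 22
f 21 22 19
f 22 17 23
f 22 23 19
f 23 17 24
f 23 24 19
f 24 17 25
f 24 25 19
f 25 17 26
f 25 26 19
f 26 17 27
f 26 27 19
f 27 17 28
f 27 28 19
f 28 17 29
f 28 29 19
f 29 17 30
f 29 30 19
f 30 17 31
f 30 31 19
f 31 17 32
f 31 32 19
f 32 17 18
f 32 18 19
f 34 36 33
f 37 34 33
f 33 36 35
f 35 37 33
f 34 40 36
f 38 34 37
f 38 40 34
f 36 40 35
f 39 37 35
f 35 40 39
f 39 38 37
f 40 38 39



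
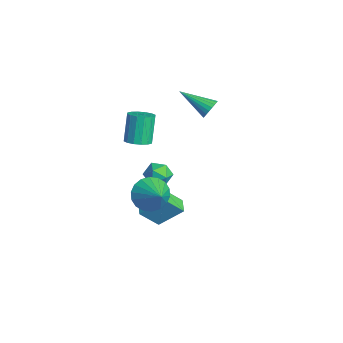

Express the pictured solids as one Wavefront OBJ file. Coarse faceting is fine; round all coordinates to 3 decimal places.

v 1.991 -3.349 -0.816
v 2.512 -3.015 -1.689
v 3.389 -3.251 0.056
v 2.361 -2.608 -1.493
v 2.137 -2.347 -1.163
v 1.884 -2.286 -0.764
v 1.652 -2.435 -0.375
v 1.488 -2.765 -0.074
v 1.423 -3.21 0.08
v 1.47 -3.684 0.057
v 1.621 -4.091 -0.139
v 1.845 -4.351 -0.469
v 2.098 -4.412 -0.868
v 2.33 -4.264 -1.256
v 2.495 -3.934 -1.557
v 2.56 -3.488 -1.712
v 0.242 -3.427 -2.973
v 0.74 -2.199 -1.799
v 0.348 -2.416 -4.076
v 0.846 -1.188 -2.902
v 1.094 -3.652 -3.098
v 1.592 -2.424 -1.924
v 1.2 -2.641 -4.201
v 1.698 -1.413 -3.027
v 0.859 -3.608 2.573
v 1.303 -3.016 2.598
v 0.665 -2.601 4.151
v 0.221 -3.192 4.127
v 0.981 -2.892 2.432
v 0.342 -2.476 3.985
v 0.627 -2.959 2.304
v -0.012 -2.544 3.857
v 0.334 -3.2 2.248
v -0.305 -2.785 3.802
v 0.183 -3.55 2.28
v -0.456 -3.135 3.833
v 0.212 -3.916 2.39
v -0.426 -3.501 3.943
v 0.415 -4.199 2.549
v -0.223 -3.784 4.102
v 0.738 -4.324 2.715
v 0.099 -3.908 4.268
v 1.092 -4.256 2.843
v 0.453 -3.841 4.396
v 1.385 -4.015 2.898
v 0.746 -3.6 4.452
v 1.536 -3.665 2.867
v 0.897 -3.25 4.42
v 1.506 -3.299 2.757
v 0.868 -2.884 4.31
v -0.126 -2.651 -0.812
v 0.327 -2.067 -1.213
v 0.893 -2.833 0.073
v 1.346 -2.249 -0.328
v 0.661 -2.025 0.106
v 0.031 -1.913 -0.44
v 1.189 -2.987 -0.7
v 0.559 -2.875 -1.246
v 1.139 -2.274 -1.143
v 0.813 -1.68 -0.646
v 0.407 -3.22 -0.494
v 0.081 -2.626 0.003
v -0.083 0.696 3.269
v 0.413 0.423 3.568
v -1.317 -0.576 4.151
v 0.341 0.612 3.741
v 0.196 0.816 3.832
v 0.003 0.999 3.826
v -0.205 1.13 3.724
v -0.392 1.186 3.543
v -0.525 1.157 3.315
v -0.582 1.048 3.078
v -0.553 0.879 2.875
v -0.442 0.678 2.74
v -0.27 0.481 2.696
v -0.065 0.32 2.752
v 0.137 0.225 2.897
v 0.301 0.211 3.106
v 0.398 0.281 3.343
f 2 1 4
f 2 4 3
f 4 1 5
f 4 5 3
f 5 1 6
f 5 6 3
f 6 1 7
f 6 7 3
f 7 1 8
f 7 8 3
f 8 1 9
f 8 9 3
f 9 1 10
f 9 10 3
f 10 1 11
f 10 11 3
f 11 1 12
f 11 12 3
f 12 1 13
f 12 13 3
f 13 1 14
f 13 14 3
f 14 1 15
f 14 15 3
f 15 1 16
f 15 16 3
f 16 1 2
f 16 2 3
f 18 20 17
f 21 18 17
f 17 20 19
f 19 21 17
f 18 24 20
f 22 18 21
f 22 24 18
f 20 24 19
f 23 21 19
f 19 24 23
f 23 22 21
f 24 22 23
f 26 25 29
f 26 29 27
f 27 29 30
f 27 30 28
f 29 25 31
f 29 31 30
f 30 31 32
f 30 32 28
f 31 25 33
f 31 33 32
f 32 33 34
f 32 34 28
f 33 25 35
f 33 35 34
f 34 35 36
f 34 36 28
f 35 25 37
f 35 37 36
f 36 37 38
f 36 38 28
f 37 25 39
f 37 39 38
f 38 39 40
f 38 40 28
f 39 25 41
f 39 41 40
f 40 41 42
f 40 42 28
f 41 25 43
f 41 43 42
f 42 43 44
f 42 44 28
f 43 25 45
f 43 45 44
f 44 45 46
f 44 46 28
f 45 25 47
f 45 47 46
f 46 47 48
f 46 48 28
f 47 25 49
f 47 49 48
f 48 49 50
f 48 50 28
f 49 25 26
f 49 26 50
f 50 26 27
f 50 27 28
f 51 62 56
f 51 56 52
f 51 52 58
f 51 58 61
f 51 61 62
f 52 56 60
f 56 62 55
f 62 61 53
f 61 58 57
f 58 52 59
f 54 60 55
f 54 55 53
f 54 53 57
f 54 57 59
f 54 59 60
f 55 60 56
f 53 55 62
f 57 53 61
f 59 57 58
f 60 59 52
f 64 63 66
f 64 66 65
f 66 63 67
f 66 67 65
f 67 63 68
f 67 68 65
f 68 63 69
f 68 69 65
f 69 63 70
f 69 70 65
f 70 63 71
f 70 71 65
f 71 63 72
f 71 72 65
f 72 63 73
f 72 73 65
f 73 63 74
f 73 74 65
f 74 63 75
f 74 75 65
f 75 63 76
f 75 76 65
f 76 63 77
f 76 77 65
f 77 63 78
f 77 78 65
f 78 63 79
f 78 79 65
f 79 63 64
f 79 64 65

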